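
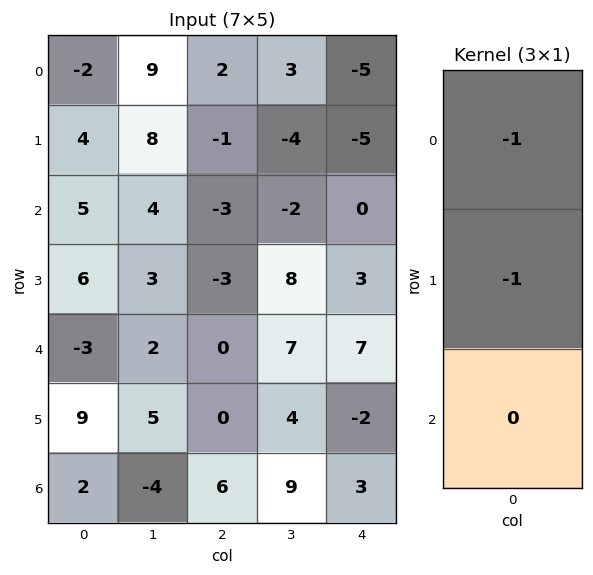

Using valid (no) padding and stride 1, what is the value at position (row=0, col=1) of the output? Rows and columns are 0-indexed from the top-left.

The receptive field on the input at this output position is [9 / 8 / 4]. Elementwise product with the kernel and sum: 9·-1 + 8·-1.

-17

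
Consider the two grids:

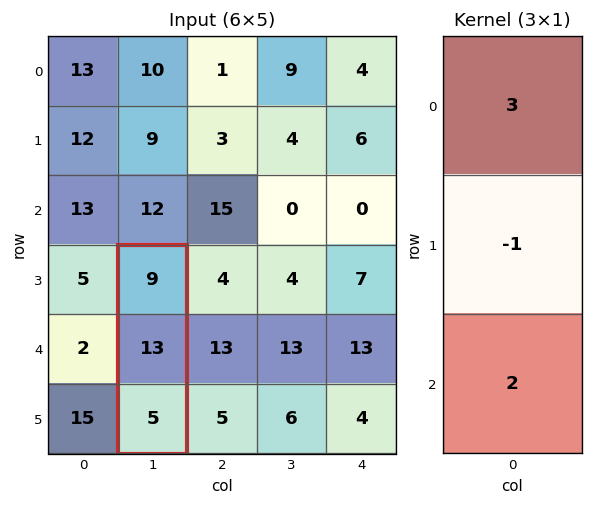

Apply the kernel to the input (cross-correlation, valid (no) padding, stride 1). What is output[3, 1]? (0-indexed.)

24

The receptive field on the input at this output position is [9 / 13 / 5]. Elementwise product with the kernel and sum: 9·3 + 13·-1 + 5·2.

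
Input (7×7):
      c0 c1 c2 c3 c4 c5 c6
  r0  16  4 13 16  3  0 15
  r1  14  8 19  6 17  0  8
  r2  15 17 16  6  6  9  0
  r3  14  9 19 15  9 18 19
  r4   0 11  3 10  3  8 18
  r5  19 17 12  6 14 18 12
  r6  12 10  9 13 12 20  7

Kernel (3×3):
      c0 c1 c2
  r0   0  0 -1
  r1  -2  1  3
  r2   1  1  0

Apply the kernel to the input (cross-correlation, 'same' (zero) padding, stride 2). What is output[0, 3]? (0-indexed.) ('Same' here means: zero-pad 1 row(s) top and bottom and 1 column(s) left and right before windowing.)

23

The receptive field on the zero-padded input at this output position is [0 0 0 / 0 15 0 / 0 8 0]. Elementwise product with the kernel and sum: 0·-1 + 0·-2 + 15·1 + 0·3 + 0·1 + 8·1.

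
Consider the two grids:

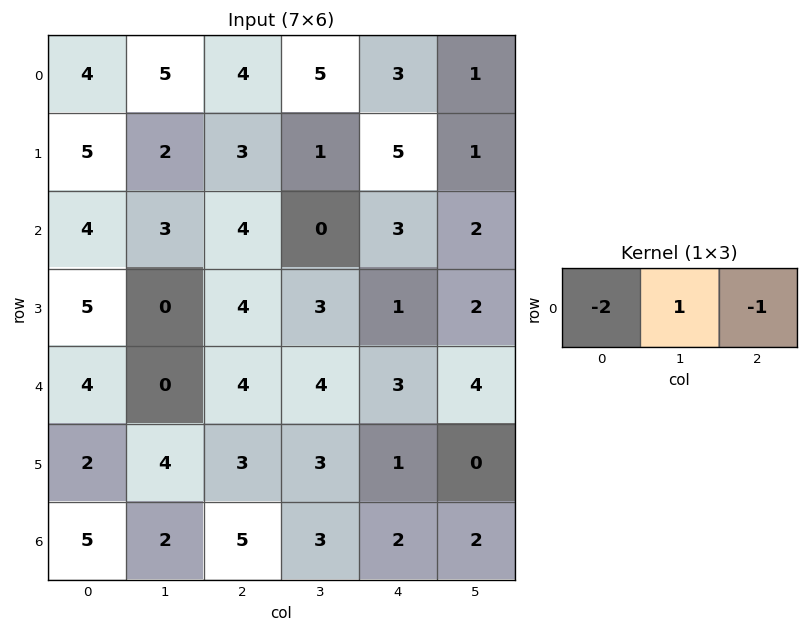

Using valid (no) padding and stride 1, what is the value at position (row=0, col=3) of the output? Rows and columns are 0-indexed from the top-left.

The receptive field on the input at this output position is [5 3 1]. Elementwise product with the kernel and sum: 5·-2 + 3·1 + 1·-1.

-8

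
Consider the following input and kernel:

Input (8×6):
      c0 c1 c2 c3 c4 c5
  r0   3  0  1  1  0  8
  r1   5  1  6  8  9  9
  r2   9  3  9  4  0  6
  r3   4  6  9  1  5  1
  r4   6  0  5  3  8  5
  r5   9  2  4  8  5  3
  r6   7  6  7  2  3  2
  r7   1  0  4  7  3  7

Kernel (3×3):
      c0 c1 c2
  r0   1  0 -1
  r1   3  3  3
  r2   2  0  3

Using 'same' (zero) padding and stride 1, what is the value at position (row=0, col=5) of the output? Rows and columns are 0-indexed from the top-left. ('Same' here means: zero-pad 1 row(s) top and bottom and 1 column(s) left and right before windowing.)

42

The receptive field on the zero-padded input at this output position is [0 0 0 / 0 8 0 / 9 9 0]. Elementwise product with the kernel and sum: 0·1 + 0·-1 + 0·3 + 8·3 + 0·3 + 9·2 + 0·3.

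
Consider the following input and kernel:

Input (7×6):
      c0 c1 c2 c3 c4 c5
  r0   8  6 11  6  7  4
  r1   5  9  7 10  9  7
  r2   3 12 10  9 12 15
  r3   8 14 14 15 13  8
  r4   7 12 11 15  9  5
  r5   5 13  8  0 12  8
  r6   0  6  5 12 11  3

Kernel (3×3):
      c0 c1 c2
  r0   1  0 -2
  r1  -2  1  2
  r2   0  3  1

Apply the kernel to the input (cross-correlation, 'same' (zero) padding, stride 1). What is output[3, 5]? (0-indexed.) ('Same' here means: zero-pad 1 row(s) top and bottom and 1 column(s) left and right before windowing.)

The receptive field on the zero-padded input at this output position is [12 15 0 / 13 8 0 / 9 5 0]. Elementwise product with the kernel and sum: 12·1 + 0·-2 + 13·-2 + 8·1 + 0·2 + 5·3 + 0·1.

9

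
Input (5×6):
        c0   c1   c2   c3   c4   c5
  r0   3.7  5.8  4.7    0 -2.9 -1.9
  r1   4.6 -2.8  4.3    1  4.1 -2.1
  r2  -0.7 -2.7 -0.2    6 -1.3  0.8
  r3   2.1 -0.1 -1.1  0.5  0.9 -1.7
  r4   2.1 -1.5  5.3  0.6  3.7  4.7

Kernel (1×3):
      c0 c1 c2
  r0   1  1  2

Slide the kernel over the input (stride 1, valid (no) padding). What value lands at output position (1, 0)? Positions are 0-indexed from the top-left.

10.4

The receptive field on the input at this output position is [4.6 -2.8 4.3]. Elementwise product with the kernel and sum: 4.6·1 + -2.8·1 + 4.3·2.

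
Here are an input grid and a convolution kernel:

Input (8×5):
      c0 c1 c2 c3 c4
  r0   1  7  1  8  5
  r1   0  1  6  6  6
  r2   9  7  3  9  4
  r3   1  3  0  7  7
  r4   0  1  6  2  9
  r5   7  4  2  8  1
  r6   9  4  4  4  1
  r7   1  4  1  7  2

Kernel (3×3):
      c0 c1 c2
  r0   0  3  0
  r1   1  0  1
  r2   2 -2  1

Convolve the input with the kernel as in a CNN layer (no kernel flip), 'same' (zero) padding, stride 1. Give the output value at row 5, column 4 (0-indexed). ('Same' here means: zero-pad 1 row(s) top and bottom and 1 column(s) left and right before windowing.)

41

The receptive field on the zero-padded input at this output position is [2 9 0 / 8 1 0 / 4 1 0]. Elementwise product with the kernel and sum: 9·3 + 8·1 + 0·1 + 4·2 + 1·-2 + 0·1.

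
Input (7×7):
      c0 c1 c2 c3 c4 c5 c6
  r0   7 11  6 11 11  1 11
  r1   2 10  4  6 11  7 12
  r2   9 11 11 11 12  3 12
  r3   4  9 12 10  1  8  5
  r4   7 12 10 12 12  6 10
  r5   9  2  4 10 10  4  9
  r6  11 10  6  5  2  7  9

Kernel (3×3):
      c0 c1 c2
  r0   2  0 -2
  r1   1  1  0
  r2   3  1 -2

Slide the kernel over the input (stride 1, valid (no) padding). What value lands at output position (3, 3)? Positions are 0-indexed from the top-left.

60

The receptive field on the input at this output position is [10 1 8 / 12 12 6 / 10 10 4]. Elementwise product with the kernel and sum: 10·2 + 8·-2 + 12·1 + 12·1 + 10·3 + 10·1 + 4·-2.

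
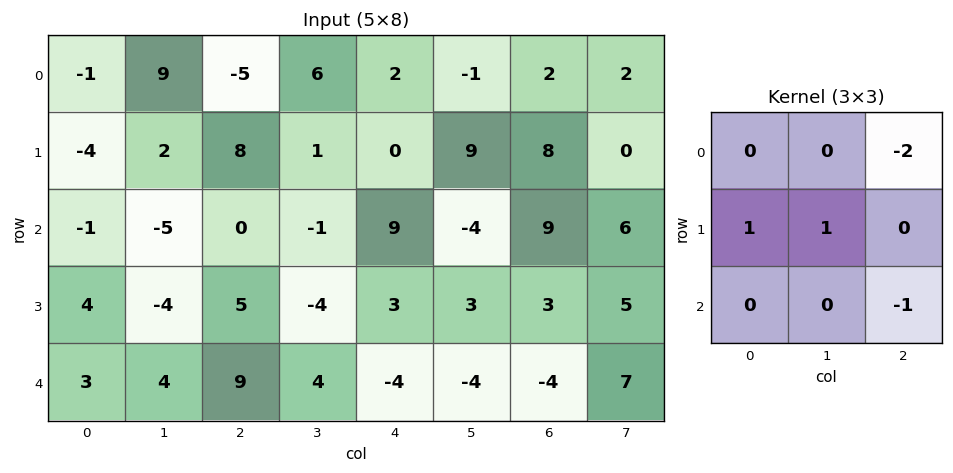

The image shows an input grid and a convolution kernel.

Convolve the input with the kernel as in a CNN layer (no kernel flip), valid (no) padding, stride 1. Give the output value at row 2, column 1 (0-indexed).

-1

The receptive field on the input at this output position is [-5 0 -1 / -4 5 -4 / 4 9 4]. Elementwise product with the kernel and sum: -1·-2 + -4·1 + 5·1 + 4·-1.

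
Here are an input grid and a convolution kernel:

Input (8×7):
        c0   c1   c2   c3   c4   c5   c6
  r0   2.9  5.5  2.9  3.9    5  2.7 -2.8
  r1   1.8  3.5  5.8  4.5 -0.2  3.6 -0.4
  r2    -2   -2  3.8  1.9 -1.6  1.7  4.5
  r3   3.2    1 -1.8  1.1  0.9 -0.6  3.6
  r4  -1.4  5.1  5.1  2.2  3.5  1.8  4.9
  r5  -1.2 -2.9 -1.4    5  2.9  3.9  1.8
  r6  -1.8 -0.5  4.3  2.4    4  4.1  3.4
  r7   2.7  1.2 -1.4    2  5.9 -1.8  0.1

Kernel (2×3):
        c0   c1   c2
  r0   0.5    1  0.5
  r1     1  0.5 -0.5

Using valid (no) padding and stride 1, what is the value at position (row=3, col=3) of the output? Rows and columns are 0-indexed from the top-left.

4.2

The receptive field on the input at this output position is [1.1 0.9 -0.6 / 2.2 3.5 1.8]. Elementwise product with the kernel and sum: 1.1·0.5 + 0.9·1 + -0.6·0.5 + 2.2·1 + 3.5·0.5 + 1.8·-0.5.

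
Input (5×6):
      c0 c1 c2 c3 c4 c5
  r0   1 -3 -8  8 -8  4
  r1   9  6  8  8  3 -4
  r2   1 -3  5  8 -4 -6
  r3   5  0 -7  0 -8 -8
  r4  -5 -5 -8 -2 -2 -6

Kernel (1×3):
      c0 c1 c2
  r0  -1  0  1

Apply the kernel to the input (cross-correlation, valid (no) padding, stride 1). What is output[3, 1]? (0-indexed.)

The receptive field on the input at this output position is [0 -7 0]. Elementwise product with the kernel and sum: 0·-1 + 0·1.

0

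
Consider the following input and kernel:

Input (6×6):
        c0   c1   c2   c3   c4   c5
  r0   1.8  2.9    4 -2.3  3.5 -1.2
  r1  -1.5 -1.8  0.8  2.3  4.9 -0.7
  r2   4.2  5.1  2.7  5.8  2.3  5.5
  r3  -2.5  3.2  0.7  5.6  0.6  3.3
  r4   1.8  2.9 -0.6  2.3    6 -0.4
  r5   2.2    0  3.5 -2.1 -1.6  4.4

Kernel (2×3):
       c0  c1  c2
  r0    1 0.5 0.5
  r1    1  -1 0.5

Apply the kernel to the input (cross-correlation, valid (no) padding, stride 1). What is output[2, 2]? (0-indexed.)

The receptive field on the input at this output position is [2.7 5.8 2.3 / 0.7 5.6 0.6]. Elementwise product with the kernel and sum: 2.7·1 + 5.8·0.5 + 2.3·0.5 + 0.7·1 + 5.6·-1 + 0.6·0.5.

2.15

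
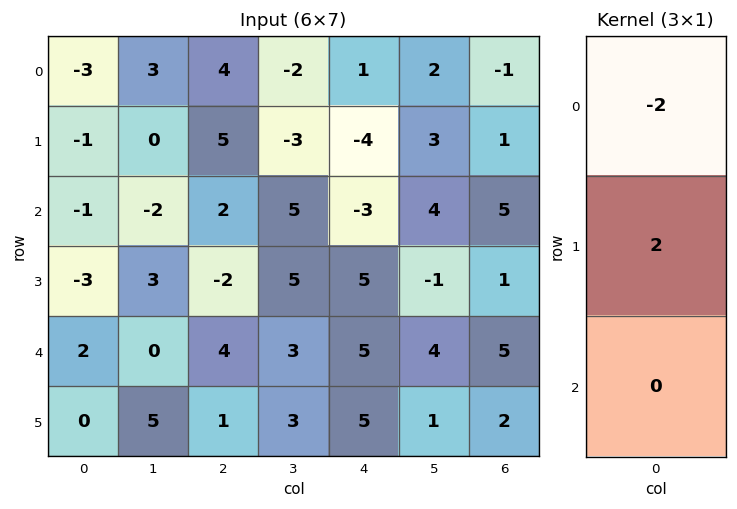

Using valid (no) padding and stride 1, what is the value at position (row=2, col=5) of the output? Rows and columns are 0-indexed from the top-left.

The receptive field on the input at this output position is [4 / -1 / 4]. Elementwise product with the kernel and sum: 4·-2 + -1·2.

-10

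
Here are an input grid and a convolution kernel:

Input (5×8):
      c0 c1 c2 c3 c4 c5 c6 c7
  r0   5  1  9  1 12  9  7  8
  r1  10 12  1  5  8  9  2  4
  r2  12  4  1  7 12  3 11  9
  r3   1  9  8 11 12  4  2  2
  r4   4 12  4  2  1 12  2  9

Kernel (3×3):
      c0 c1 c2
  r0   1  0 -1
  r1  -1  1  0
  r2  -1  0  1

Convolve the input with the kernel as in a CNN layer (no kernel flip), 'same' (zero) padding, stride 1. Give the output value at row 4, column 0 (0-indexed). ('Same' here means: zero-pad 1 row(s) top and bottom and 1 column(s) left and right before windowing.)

-5

The receptive field on the zero-padded input at this output position is [0 1 9 / 0 4 12 / 0 0 0]. Elementwise product with the kernel and sum: 0·1 + 9·-1 + 0·-1 + 4·1 + 0·-1 + 0·1.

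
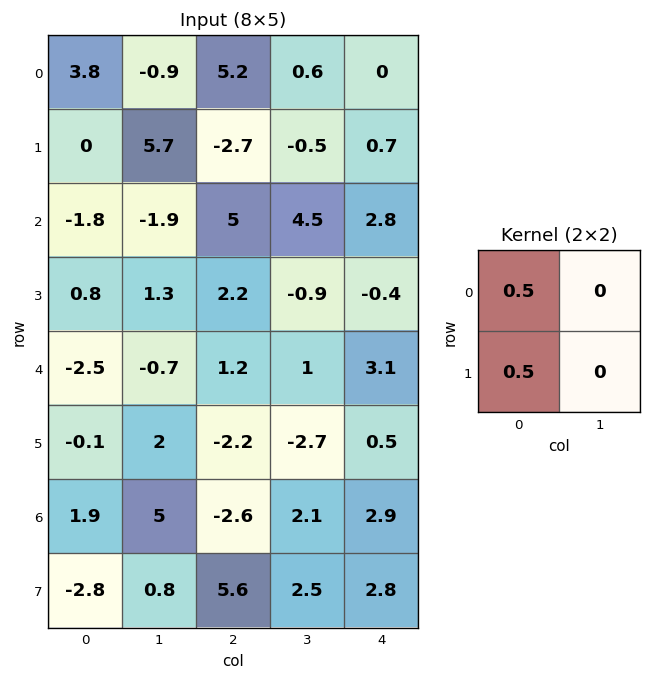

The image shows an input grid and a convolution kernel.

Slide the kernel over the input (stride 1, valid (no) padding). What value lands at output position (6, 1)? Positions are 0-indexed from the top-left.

The receptive field on the input at this output position is [5 -2.6 / 0.8 5.6]. Elementwise product with the kernel and sum: 5·0.5 + 0.8·0.5.

2.9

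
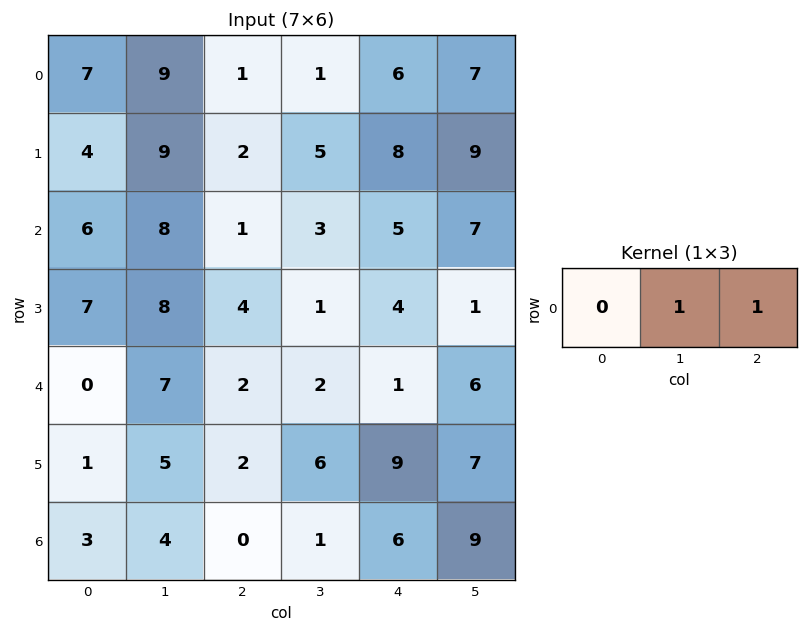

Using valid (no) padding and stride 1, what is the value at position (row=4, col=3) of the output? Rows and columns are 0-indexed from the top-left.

The receptive field on the input at this output position is [2 1 6]. Elementwise product with the kernel and sum: 1·1 + 6·1.

7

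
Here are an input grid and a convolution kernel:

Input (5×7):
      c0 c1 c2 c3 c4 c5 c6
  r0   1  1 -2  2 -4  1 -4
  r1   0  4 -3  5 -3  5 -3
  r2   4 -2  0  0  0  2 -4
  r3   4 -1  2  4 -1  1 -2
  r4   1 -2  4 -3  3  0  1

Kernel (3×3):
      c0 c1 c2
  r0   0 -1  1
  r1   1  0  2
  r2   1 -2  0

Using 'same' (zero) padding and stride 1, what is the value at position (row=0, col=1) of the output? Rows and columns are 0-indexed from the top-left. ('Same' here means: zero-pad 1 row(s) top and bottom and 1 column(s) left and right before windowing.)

The receptive field on the zero-padded input at this output position is [0 0 0 / 1 1 -2 / 0 4 -3]. Elementwise product with the kernel and sum: 0·-1 + 0·1 + 1·1 + -2·2 + 0·1 + 4·-2.

-11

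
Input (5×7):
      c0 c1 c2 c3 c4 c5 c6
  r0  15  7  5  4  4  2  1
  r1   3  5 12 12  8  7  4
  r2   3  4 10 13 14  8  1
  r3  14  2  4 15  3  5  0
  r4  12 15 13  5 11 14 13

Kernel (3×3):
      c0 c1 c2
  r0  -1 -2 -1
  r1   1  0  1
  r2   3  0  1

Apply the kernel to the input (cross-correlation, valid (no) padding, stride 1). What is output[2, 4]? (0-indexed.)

The receptive field on the input at this output position is [14 8 1 / 3 5 0 / 11 14 13]. Elementwise product with the kernel and sum: 14·-1 + 8·-2 + 1·-1 + 3·1 + 0·1 + 11·3 + 13·1.

18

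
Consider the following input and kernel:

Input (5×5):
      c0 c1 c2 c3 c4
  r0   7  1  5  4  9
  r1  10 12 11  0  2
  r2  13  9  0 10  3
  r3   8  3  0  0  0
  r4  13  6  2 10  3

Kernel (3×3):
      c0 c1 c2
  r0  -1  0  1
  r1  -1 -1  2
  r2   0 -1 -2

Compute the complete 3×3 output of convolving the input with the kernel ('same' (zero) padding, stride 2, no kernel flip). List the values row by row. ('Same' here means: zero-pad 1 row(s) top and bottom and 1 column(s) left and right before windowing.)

Output[0,0]: The receptive field on the zero-padded input at this output position is [0 0 0 / 0 7 1 / 0 10 12]. Elementwise product with the kernel and sum: 0·-1 + 0·1 + 0·-1 + 7·-1 + 1·2 + 10·-1 + 12·-2.

-39 -9 -15
3 -1 -13
2 9 -13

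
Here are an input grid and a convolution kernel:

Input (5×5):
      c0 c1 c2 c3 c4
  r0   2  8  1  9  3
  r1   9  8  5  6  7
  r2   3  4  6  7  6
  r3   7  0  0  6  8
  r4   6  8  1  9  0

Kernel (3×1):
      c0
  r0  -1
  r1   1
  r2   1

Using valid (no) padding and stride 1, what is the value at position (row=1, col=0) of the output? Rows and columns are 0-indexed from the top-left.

1

The receptive field on the input at this output position is [9 / 3 / 7]. Elementwise product with the kernel and sum: 9·-1 + 3·1 + 7·1.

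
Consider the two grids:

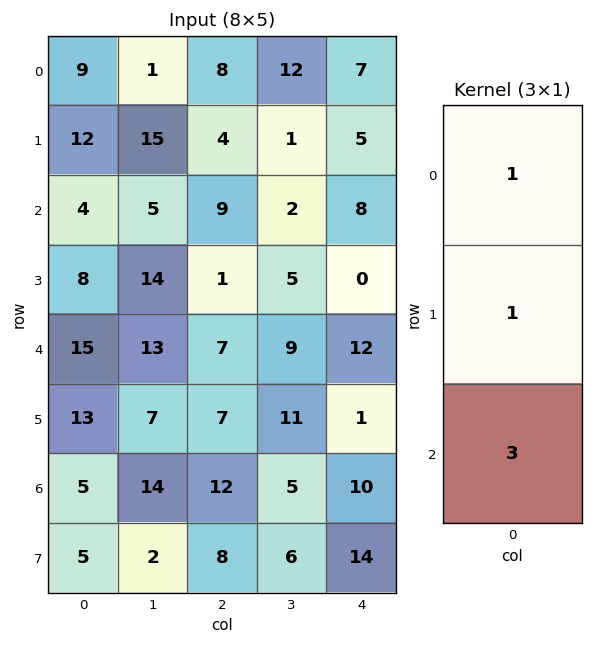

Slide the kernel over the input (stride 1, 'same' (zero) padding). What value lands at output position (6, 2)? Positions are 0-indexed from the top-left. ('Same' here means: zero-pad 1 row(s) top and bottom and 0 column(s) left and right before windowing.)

43

The receptive field on the zero-padded input at this output position is [7 / 12 / 8]. Elementwise product with the kernel and sum: 7·1 + 12·1 + 8·3.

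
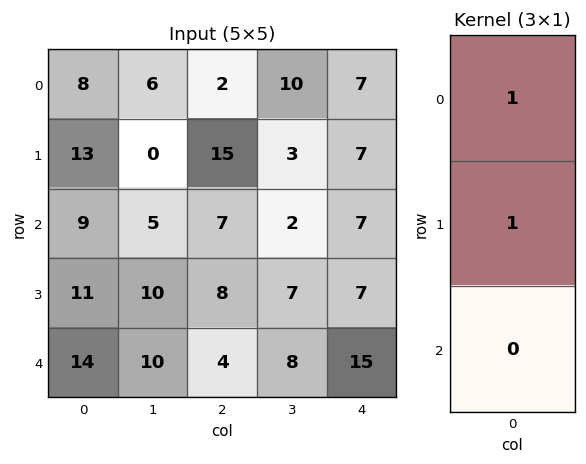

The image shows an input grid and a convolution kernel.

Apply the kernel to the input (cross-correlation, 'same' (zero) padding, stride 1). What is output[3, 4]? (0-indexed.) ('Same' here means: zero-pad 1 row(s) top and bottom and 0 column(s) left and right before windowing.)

The receptive field on the zero-padded input at this output position is [7 / 7 / 15]. Elementwise product with the kernel and sum: 7·1 + 7·1.

14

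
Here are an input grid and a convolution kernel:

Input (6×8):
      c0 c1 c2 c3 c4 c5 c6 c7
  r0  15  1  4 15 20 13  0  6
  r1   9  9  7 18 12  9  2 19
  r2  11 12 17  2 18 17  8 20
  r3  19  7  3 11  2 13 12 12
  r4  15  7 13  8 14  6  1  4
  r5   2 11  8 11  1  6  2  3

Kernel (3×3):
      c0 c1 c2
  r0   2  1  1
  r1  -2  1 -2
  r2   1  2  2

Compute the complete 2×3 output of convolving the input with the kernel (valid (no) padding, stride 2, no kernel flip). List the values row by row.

Output[0,0]: The receptive field on the input at this output position is [15 1 4 / 9 9 7 / 11 12 17]. Elementwise product with the kernel and sum: 15·2 + 1·1 + 4·1 + 9·-2 + 9·1 + 7·-2 + 11·1 + 12·2 + 17·2.

81 80 102
69 112 74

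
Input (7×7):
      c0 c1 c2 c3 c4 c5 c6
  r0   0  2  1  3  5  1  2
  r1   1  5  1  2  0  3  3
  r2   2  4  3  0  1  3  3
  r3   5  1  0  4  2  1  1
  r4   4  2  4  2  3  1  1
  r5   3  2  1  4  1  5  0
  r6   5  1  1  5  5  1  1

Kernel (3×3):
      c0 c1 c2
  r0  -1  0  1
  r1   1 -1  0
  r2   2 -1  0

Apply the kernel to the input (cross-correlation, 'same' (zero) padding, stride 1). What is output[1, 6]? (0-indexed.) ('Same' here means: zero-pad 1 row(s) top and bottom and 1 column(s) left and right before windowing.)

The receptive field on the zero-padded input at this output position is [1 2 0 / 3 3 0 / 3 3 0]. Elementwise product with the kernel and sum: 1·-1 + 0·1 + 3·1 + 3·-1 + 3·2 + 3·-1.

2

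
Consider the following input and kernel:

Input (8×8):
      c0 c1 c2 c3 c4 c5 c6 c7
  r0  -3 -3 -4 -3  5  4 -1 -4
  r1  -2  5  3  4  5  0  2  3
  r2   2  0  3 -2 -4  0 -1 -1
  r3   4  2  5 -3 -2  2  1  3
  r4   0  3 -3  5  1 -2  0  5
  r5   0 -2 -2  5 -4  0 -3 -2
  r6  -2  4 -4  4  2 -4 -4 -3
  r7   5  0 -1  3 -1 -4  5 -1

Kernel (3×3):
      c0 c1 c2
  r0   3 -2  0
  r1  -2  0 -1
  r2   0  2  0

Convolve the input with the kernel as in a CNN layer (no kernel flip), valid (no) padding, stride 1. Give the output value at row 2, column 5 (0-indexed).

The receptive field on the input at this output position is [0 -1 -1 / 2 1 3 / -2 0 5]. Elementwise product with the kernel and sum: 0·3 + -1·-2 + 2·-2 + 3·-1 + 0·2.

-5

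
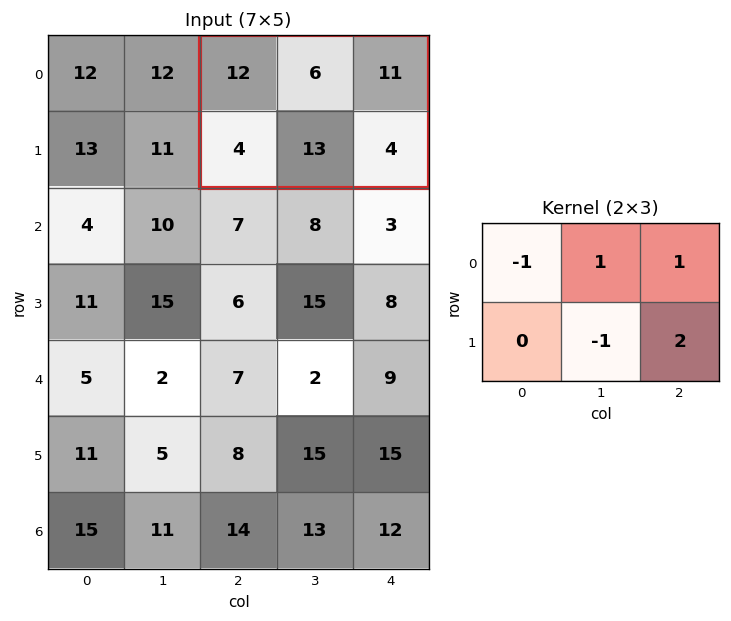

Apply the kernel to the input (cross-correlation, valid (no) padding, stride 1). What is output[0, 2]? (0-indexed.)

The receptive field on the input at this output position is [12 6 11 / 4 13 4]. Elementwise product with the kernel and sum: 12·-1 + 6·1 + 11·1 + 13·-1 + 4·2.

0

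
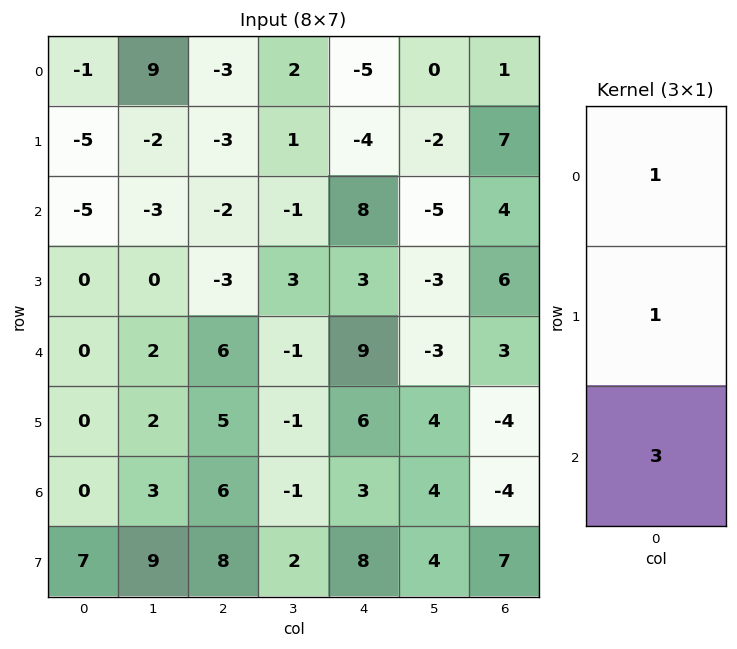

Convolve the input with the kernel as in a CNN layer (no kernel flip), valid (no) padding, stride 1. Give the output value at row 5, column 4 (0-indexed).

The receptive field on the input at this output position is [6 / 3 / 8]. Elementwise product with the kernel and sum: 6·1 + 3·1 + 8·3.

33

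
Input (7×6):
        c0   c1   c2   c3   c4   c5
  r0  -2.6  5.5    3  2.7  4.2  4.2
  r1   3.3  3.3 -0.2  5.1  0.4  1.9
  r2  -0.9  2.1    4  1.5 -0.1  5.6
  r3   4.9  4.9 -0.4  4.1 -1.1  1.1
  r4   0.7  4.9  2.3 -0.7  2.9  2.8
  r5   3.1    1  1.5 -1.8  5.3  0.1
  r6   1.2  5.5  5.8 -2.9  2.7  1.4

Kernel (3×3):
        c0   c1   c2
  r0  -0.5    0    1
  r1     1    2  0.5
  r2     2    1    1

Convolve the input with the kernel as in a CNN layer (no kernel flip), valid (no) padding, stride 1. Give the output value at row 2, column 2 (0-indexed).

The receptive field on the input at this output position is [4 1.5 -0.1 / -0.4 4.1 -1.1 / 2.3 -0.7 2.9]. Elementwise product with the kernel and sum: 4·-0.5 + -0.1·1 + -0.4·1 + 4.1·2 + -1.1·0.5 + 2.3·2 + -0.7·1 + 2.9·1.

11.95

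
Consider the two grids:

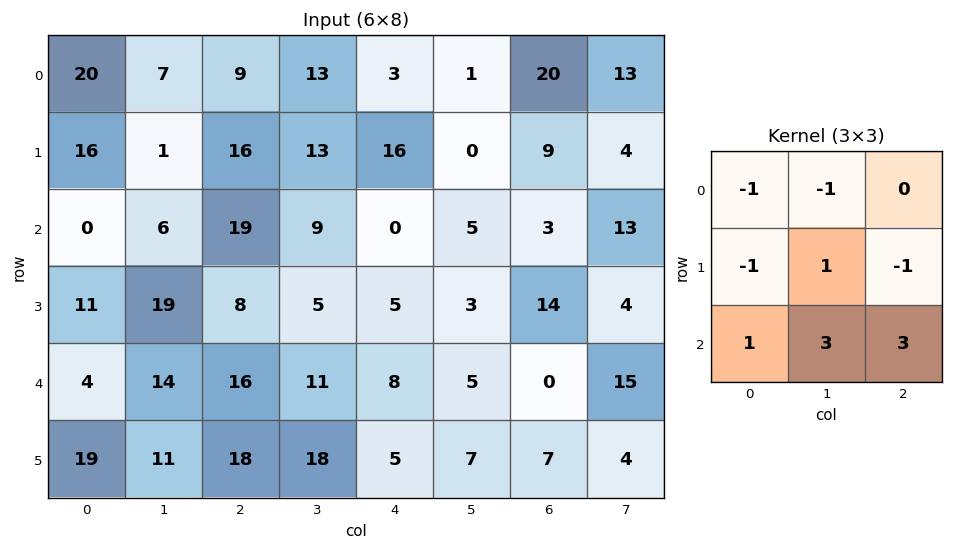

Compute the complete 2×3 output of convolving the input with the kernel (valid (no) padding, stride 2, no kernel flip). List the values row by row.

17 5 -5
88 37 2

Output[0,0]: The receptive field on the input at this output position is [20 7 9 / 16 1 16 / 0 6 19]. Elementwise product with the kernel and sum: 20·-1 + 7·-1 + 16·-1 + 1·1 + 16·-1 + 0·1 + 6·3 + 19·3.
Output[0,1]: The receptive field on the input at this output position is [9 13 3 / 16 13 16 / 19 9 0]. Elementwise product with the kernel and sum: 9·-1 + 13·-1 + 16·-1 + 13·1 + 16·-1 + 19·1 + 9·3 + 0·3.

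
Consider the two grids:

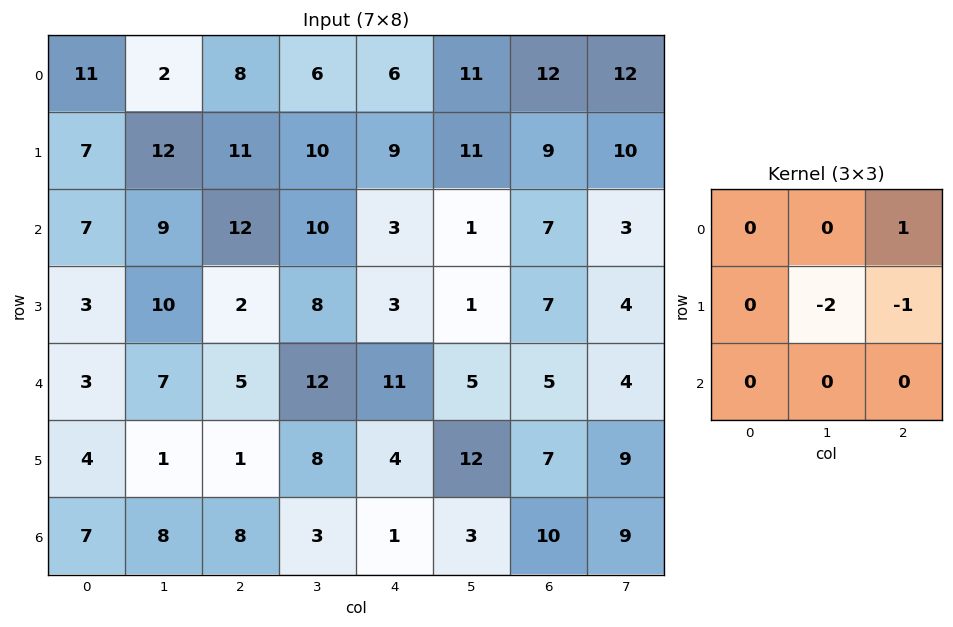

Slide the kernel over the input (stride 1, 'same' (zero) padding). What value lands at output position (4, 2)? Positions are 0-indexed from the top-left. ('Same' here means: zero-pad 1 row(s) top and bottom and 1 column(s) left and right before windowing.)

The receptive field on the zero-padded input at this output position is [10 2 8 / 7 5 12 / 1 1 8]. Elementwise product with the kernel and sum: 8·1 + 5·-2 + 12·-1.

-14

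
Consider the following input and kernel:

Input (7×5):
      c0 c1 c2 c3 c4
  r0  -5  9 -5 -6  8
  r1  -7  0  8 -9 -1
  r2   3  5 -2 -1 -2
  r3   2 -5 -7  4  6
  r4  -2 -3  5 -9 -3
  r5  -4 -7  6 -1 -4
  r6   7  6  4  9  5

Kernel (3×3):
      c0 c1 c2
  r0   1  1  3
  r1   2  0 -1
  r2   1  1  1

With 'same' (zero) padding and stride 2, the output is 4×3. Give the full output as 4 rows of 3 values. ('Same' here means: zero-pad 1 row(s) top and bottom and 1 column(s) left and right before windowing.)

-16 23 -22
-15 -16 -2
-21 1 -13
-31 -1 13

Output[0,0]: The receptive field on the zero-padded input at this output position is [0 0 0 / 0 -5 9 / 0 -7 0]. Elementwise product with the kernel and sum: 0·1 + 0·1 + 0·3 + 0·2 + 9·-1 + 0·1 + -7·1 + 0·1.
Output[0,1]: The receptive field on the zero-padded input at this output position is [0 0 0 / 9 -5 -6 / 0 8 -9]. Elementwise product with the kernel and sum: 0·1 + 0·1 + 0·3 + 9·2 + -6·-1 + 0·1 + 8·1 + -9·1.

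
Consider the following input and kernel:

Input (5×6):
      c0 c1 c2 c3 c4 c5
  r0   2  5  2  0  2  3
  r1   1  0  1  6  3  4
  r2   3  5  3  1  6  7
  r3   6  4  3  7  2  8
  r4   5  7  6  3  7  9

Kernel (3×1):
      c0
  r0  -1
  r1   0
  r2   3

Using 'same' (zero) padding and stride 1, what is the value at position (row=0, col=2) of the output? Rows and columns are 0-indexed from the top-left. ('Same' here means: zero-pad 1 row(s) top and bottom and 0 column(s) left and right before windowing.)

3

The receptive field on the zero-padded input at this output position is [0 / 2 / 1]. Elementwise product with the kernel and sum: 0·-1 + 1·3.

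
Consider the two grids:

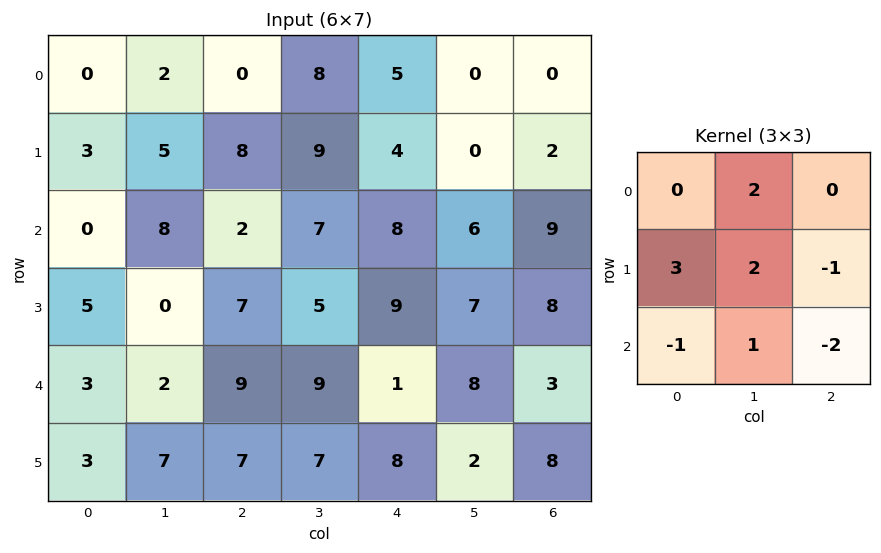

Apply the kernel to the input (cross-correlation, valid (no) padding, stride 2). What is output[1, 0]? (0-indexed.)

5

The receptive field on the input at this output position is [0 8 2 / 5 0 7 / 3 2 9]. Elementwise product with the kernel and sum: 8·2 + 5·3 + 0·2 + 7·-1 + 3·-1 + 2·1 + 9·-2.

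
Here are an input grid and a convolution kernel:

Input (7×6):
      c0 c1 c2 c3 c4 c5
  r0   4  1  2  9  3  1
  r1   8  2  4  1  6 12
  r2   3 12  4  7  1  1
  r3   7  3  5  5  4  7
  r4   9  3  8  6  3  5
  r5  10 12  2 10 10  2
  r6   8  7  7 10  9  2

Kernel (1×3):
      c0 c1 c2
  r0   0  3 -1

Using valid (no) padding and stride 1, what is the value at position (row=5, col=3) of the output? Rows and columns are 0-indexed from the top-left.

28

The receptive field on the input at this output position is [10 10 2]. Elementwise product with the kernel and sum: 10·3 + 2·-1.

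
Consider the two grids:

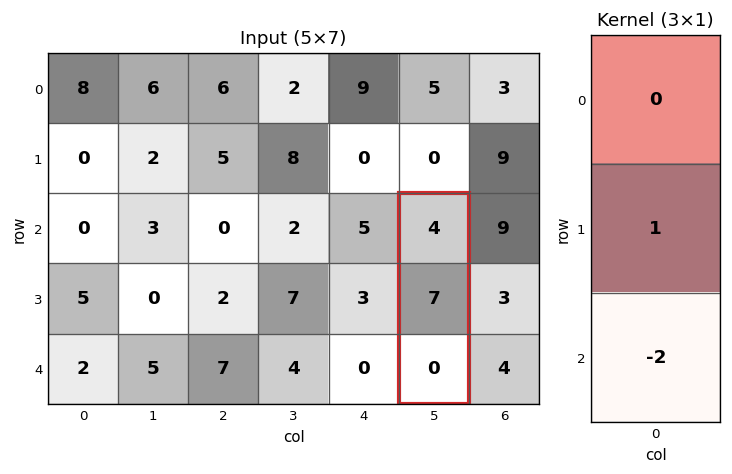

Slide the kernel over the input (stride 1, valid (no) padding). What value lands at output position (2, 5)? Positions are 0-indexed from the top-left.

7

The receptive field on the input at this output position is [4 / 7 / 0]. Elementwise product with the kernel and sum: 7·1 + 0·-2.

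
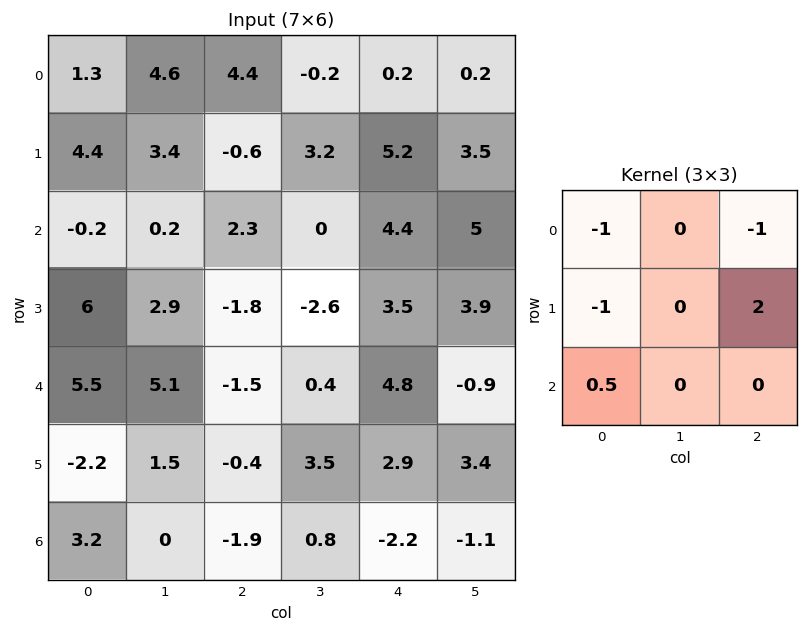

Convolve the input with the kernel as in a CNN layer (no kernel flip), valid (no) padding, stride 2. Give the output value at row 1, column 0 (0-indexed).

-8.95

The receptive field on the input at this output position is [-0.2 0.2 2.3 / 6 2.9 -1.8 / 5.5 5.1 -1.5]. Elementwise product with the kernel and sum: -0.2·-1 + 2.3·-1 + 6·-1 + -1.8·2 + 5.5·0.5.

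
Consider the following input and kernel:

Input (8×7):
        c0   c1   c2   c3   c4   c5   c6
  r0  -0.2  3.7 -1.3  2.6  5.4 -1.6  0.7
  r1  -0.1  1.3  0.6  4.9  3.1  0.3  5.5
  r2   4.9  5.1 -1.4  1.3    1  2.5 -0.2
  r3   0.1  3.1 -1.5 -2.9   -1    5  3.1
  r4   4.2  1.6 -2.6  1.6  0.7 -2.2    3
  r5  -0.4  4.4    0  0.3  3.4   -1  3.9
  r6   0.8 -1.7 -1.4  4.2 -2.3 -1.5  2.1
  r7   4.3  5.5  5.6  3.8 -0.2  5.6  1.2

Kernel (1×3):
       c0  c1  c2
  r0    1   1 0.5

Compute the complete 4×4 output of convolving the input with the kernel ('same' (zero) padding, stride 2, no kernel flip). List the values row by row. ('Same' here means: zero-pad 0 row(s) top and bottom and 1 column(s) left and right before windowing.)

1.65 3.7 7.2 -0.9
7.45 4.35 3.55 2.3
5 -0.2 1.2 0.8
-0.05 -1 1.15 0.6

Output[0,0]: The receptive field on the zero-padded input at this output position is [0 -0.2 3.7]. Elementwise product with the kernel and sum: 0·1 + -0.2·1 + 3.7·0.5.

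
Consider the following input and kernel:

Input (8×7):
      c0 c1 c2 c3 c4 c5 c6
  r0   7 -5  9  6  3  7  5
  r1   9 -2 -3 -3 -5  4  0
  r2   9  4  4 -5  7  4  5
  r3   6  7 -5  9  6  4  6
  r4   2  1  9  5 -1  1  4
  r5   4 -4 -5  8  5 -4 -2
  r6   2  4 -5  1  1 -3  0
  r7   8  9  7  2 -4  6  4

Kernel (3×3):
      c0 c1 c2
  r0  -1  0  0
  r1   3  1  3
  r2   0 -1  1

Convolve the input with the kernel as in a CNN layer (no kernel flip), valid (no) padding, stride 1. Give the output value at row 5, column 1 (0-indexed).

9

The receptive field on the input at this output position is [-4 -5 8 / 4 -5 1 / 9 7 2]. Elementwise product with the kernel and sum: -4·-1 + 4·3 + -5·1 + 1·3 + 7·-1 + 2·1.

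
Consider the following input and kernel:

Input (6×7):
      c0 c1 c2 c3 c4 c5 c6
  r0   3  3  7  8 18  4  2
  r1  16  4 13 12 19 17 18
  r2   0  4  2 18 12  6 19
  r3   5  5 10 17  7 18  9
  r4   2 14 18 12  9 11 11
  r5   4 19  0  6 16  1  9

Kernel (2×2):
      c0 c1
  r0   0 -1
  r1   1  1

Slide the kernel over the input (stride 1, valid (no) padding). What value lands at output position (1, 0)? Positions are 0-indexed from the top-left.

The receptive field on the input at this output position is [16 4 / 0 4]. Elementwise product with the kernel and sum: 4·-1 + 0·1 + 4·1.

0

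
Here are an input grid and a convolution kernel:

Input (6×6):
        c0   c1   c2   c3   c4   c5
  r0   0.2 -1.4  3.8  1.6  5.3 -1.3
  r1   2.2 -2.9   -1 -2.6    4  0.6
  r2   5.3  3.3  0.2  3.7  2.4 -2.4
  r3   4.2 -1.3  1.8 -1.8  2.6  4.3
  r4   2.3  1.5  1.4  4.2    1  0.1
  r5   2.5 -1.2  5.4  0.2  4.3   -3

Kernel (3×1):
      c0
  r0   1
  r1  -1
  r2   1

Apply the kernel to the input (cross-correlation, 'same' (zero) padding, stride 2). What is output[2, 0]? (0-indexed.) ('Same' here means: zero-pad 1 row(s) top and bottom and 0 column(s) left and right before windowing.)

The receptive field on the zero-padded input at this output position is [4.2 / 2.3 / 2.5]. Elementwise product with the kernel and sum: 4.2·1 + 2.3·-1 + 2.5·1.

4.4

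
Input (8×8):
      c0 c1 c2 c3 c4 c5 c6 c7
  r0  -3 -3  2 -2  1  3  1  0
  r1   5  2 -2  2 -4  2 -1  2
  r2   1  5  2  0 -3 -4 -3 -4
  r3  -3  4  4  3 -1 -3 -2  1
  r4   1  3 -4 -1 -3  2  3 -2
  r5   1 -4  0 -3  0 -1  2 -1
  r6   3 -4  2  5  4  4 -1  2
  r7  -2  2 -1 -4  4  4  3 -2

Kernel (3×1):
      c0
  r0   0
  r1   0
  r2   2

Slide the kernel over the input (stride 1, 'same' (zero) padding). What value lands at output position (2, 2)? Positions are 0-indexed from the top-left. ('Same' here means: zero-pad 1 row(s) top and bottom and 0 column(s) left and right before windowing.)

8

The receptive field on the zero-padded input at this output position is [-2 / 2 / 4]. Elementwise product with the kernel and sum: 4·2.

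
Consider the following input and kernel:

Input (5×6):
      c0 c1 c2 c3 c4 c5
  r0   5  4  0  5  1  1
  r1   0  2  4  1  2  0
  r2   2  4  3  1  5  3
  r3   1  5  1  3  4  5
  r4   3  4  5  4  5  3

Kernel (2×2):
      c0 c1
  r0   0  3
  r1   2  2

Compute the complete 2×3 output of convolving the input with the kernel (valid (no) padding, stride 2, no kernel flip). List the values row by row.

Output[0,0]: The receptive field on the input at this output position is [5 4 / 0 2]. Elementwise product with the kernel and sum: 4·3 + 0·2 + 2·2.
Output[0,1]: The receptive field on the input at this output position is [0 5 / 4 1]. Elementwise product with the kernel and sum: 5·3 + 4·2 + 1·2.

16 25 7
24 11 27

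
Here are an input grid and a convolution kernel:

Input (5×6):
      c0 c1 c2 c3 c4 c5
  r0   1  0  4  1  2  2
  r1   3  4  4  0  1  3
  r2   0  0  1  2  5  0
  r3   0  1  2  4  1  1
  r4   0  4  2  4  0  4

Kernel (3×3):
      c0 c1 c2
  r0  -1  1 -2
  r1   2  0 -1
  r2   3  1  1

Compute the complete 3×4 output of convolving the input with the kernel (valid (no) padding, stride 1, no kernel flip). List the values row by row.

-6 13 10 5
-5 7 2 13
2 13 4 26

Output[0,0]: The receptive field on the input at this output position is [1 0 4 / 3 4 4 / 0 0 1]. Elementwise product with the kernel and sum: 1·-1 + 0·1 + 4·-2 + 3·2 + 4·-1 + 0·3 + 0·1 + 1·1.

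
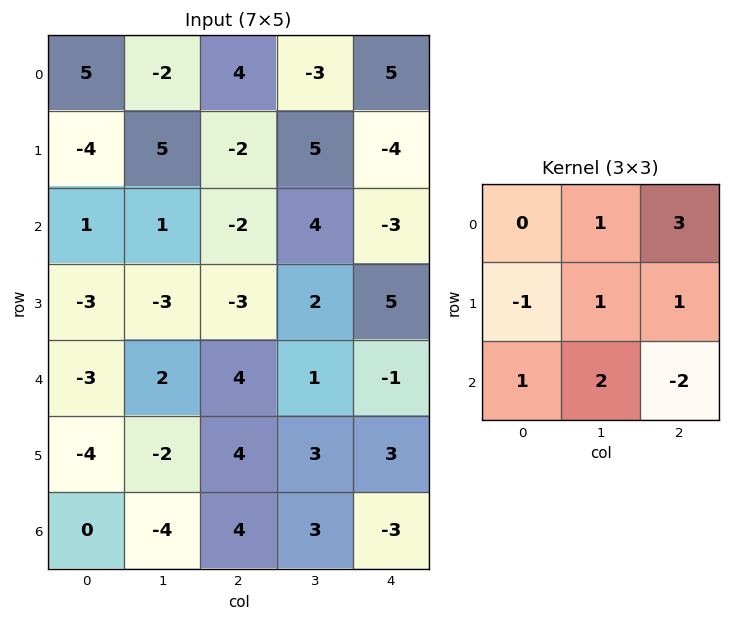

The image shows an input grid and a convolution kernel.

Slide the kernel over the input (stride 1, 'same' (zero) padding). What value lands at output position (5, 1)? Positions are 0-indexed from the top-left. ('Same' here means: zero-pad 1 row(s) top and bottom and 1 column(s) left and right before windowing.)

4

The receptive field on the zero-padded input at this output position is [-3 2 4 / -4 -2 4 / 0 -4 4]. Elementwise product with the kernel and sum: 2·1 + 4·3 + -4·-1 + -2·1 + 4·1 + 0·1 + -4·2 + 4·-2.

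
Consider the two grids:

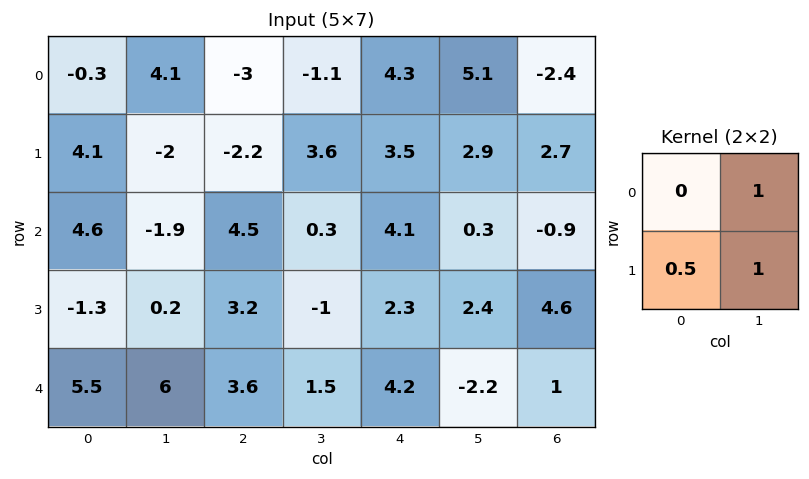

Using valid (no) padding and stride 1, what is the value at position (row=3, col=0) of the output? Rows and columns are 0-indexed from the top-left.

8.95

The receptive field on the input at this output position is [-1.3 0.2 / 5.5 6]. Elementwise product with the kernel and sum: 0.2·1 + 5.5·0.5 + 6·1.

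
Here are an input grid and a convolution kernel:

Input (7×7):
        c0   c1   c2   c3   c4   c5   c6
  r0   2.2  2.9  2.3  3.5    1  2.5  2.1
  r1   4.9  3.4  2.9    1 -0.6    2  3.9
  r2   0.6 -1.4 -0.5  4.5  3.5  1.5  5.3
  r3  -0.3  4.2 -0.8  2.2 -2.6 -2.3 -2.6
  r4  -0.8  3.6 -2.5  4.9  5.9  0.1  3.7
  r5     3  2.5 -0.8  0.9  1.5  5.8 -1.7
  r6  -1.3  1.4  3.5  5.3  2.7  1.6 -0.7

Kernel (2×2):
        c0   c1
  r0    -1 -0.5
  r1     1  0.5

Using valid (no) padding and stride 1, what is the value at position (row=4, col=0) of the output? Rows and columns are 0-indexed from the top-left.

The receptive field on the input at this output position is [-0.8 3.6 / 3 2.5]. Elementwise product with the kernel and sum: -0.8·-1 + 3.6·-0.5 + 3·1 + 2.5·0.5.

3.25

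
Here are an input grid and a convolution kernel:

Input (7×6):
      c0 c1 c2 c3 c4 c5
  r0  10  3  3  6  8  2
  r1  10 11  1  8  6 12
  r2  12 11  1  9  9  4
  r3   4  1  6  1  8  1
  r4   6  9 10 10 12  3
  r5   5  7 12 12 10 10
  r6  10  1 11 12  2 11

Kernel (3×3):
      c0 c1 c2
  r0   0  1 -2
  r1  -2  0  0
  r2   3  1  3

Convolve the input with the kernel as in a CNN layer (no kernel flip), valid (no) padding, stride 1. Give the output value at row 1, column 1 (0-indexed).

-25

The receptive field on the input at this output position is [11 1 8 / 11 1 9 / 1 6 1]. Elementwise product with the kernel and sum: 1·1 + 8·-2 + 11·-2 + 1·3 + 6·1 + 1·3.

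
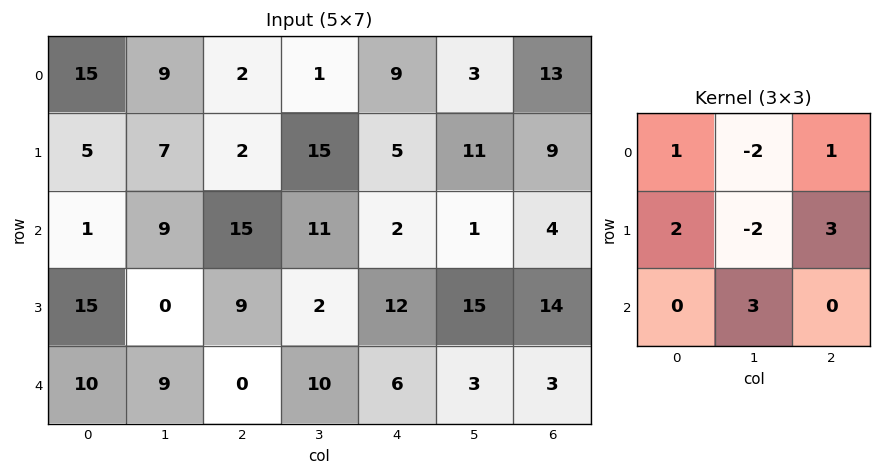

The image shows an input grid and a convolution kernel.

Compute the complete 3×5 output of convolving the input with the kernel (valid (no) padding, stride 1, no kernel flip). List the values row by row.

28 106 31 45 34
22 66 -3 73 51
82 -22 75 51 49

Output[0,0]: The receptive field on the input at this output position is [15 9 2 / 5 7 2 / 1 9 15]. Elementwise product with the kernel and sum: 15·1 + 9·-2 + 2·1 + 5·2 + 7·-2 + 2·3 + 9·3.
Output[0,1]: The receptive field on the input at this output position is [9 2 1 / 7 2 15 / 9 15 11]. Elementwise product with the kernel and sum: 9·1 + 2·-2 + 1·1 + 7·2 + 2·-2 + 15·3 + 15·3.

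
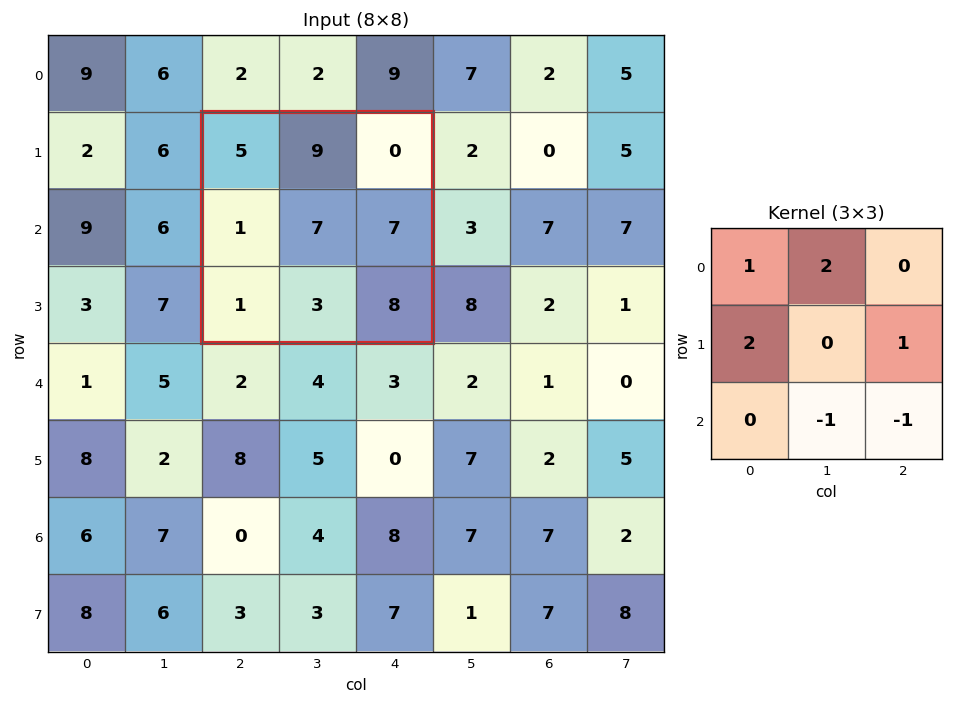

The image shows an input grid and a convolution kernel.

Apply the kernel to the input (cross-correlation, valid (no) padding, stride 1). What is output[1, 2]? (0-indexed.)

21

The receptive field on the input at this output position is [5 9 0 / 1 7 7 / 1 3 8]. Elementwise product with the kernel and sum: 5·1 + 9·2 + 1·2 + 7·1 + 3·-1 + 8·-1.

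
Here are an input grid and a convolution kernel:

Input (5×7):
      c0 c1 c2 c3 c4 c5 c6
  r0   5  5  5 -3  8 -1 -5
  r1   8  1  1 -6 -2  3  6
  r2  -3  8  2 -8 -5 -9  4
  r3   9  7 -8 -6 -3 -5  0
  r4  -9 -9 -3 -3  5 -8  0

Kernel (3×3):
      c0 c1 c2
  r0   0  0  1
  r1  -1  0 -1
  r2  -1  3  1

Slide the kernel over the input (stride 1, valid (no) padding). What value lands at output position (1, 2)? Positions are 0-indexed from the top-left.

-12

The receptive field on the input at this output position is [1 -6 -2 / 2 -8 -5 / -8 -6 -3]. Elementwise product with the kernel and sum: -2·1 + 2·-1 + -5·-1 + -8·-1 + -6·3 + -3·1.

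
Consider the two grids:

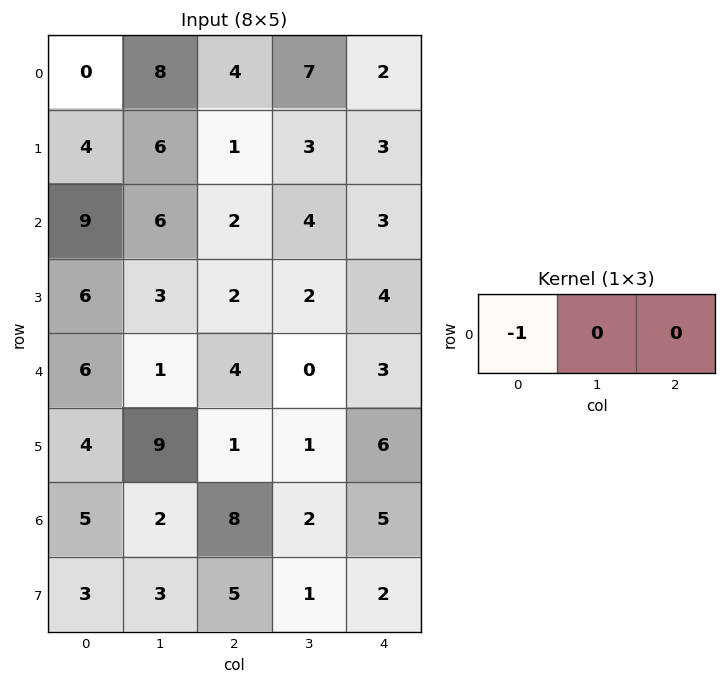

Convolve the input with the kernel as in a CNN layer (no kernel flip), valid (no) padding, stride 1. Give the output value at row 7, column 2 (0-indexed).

-5

The receptive field on the input at this output position is [5 1 2]. Elementwise product with the kernel and sum: 5·-1.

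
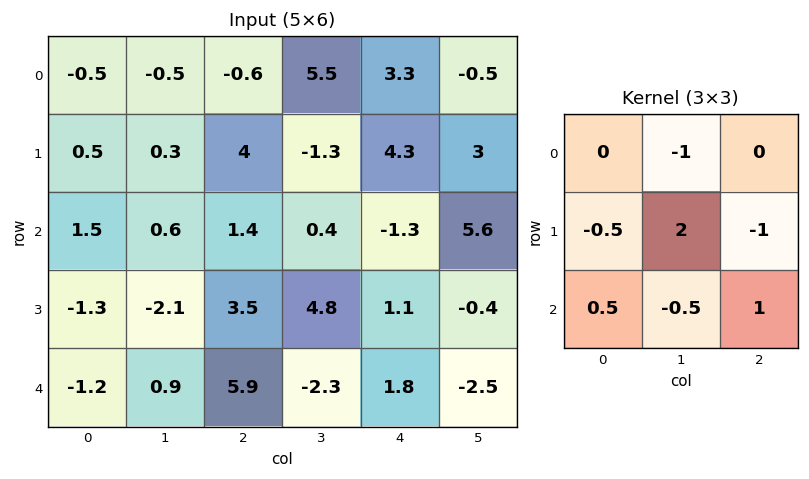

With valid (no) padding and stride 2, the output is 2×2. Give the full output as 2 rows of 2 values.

-1.3 -15.2
-2.8 12.25

Output[0,0]: The receptive field on the input at this output position is [-0.5 -0.5 -0.6 / 0.5 0.3 4 / 1.5 0.6 1.4]. Elementwise product with the kernel and sum: -0.5·-1 + 0.5·-0.5 + 0.3·2 + 4·-1 + 1.5·0.5 + 0.6·-0.5 + 1.4·1.
Output[0,1]: The receptive field on the input at this output position is [-0.6 5.5 3.3 / 4 -1.3 4.3 / 1.4 0.4 -1.3]. Elementwise product with the kernel and sum: 5.5·-1 + 4·-0.5 + -1.3·2 + 4.3·-1 + 1.4·0.5 + 0.4·-0.5 + -1.3·1.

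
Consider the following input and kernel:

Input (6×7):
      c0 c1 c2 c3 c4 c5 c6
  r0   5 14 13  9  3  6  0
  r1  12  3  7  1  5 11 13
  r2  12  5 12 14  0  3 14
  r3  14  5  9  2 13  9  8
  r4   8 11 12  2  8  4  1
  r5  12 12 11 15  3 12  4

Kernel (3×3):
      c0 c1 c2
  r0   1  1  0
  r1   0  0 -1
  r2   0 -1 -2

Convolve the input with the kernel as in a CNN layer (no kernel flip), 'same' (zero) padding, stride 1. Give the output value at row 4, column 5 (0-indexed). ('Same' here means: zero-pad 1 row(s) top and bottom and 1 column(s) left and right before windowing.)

1

The receptive field on the zero-padded input at this output position is [13 9 8 / 8 4 1 / 3 12 4]. Elementwise product with the kernel and sum: 13·1 + 9·1 + 1·-1 + 12·-1 + 4·-2.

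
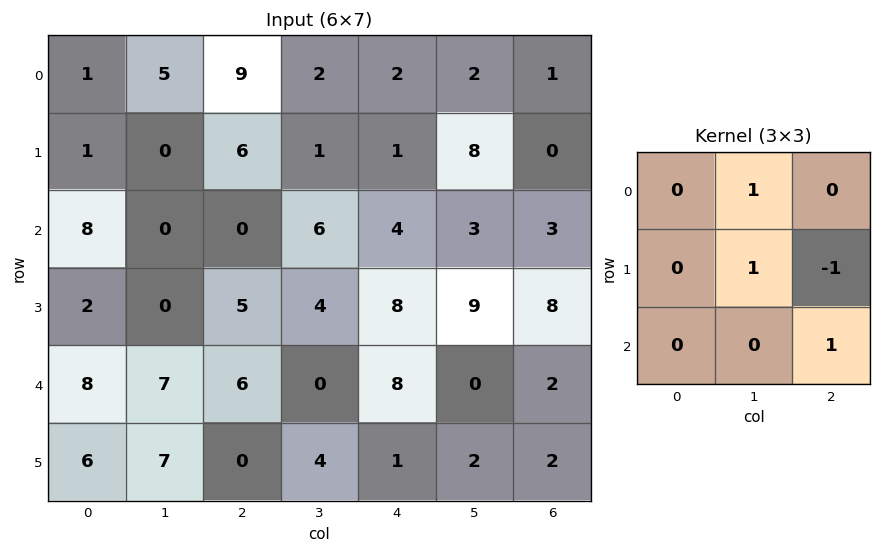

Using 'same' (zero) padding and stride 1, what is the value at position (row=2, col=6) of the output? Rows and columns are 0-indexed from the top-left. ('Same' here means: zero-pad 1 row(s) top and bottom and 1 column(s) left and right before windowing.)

3

The receptive field on the zero-padded input at this output position is [8 0 0 / 3 3 0 / 9 8 0]. Elementwise product with the kernel and sum: 0·1 + 3·1 + 0·-1 + 0·1.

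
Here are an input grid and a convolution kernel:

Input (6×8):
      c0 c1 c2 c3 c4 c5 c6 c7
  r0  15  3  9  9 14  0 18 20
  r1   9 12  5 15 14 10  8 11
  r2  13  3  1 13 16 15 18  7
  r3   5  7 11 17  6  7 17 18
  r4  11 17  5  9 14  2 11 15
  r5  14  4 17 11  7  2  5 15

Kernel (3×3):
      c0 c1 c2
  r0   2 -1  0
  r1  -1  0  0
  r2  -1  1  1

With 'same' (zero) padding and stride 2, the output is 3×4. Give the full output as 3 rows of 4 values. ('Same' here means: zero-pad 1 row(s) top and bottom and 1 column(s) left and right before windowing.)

21 5 0 9
3 37 -1 25
13 10 17 13

Output[0,0]: The receptive field on the zero-padded input at this output position is [0 0 0 / 0 15 3 / 0 9 12]. Elementwise product with the kernel and sum: 0·2 + 0·-1 + 0·-1 + 0·-1 + 9·1 + 12·1.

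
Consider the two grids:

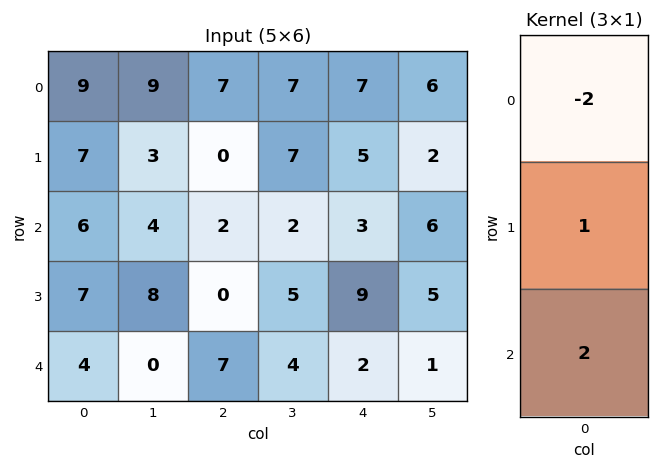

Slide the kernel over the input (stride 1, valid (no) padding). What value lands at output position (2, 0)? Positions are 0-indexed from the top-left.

The receptive field on the input at this output position is [6 / 7 / 4]. Elementwise product with the kernel and sum: 6·-2 + 7·1 + 4·2.

3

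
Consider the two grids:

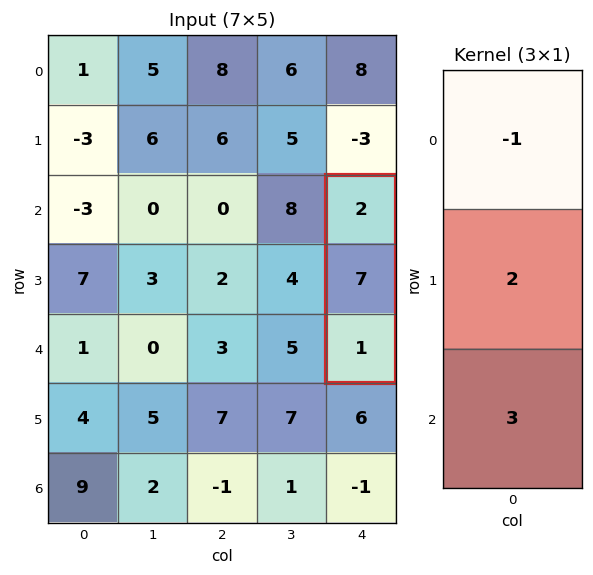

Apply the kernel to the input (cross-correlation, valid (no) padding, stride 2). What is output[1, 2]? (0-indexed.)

The receptive field on the input at this output position is [2 / 7 / 1]. Elementwise product with the kernel and sum: 2·-1 + 7·2 + 1·3.

15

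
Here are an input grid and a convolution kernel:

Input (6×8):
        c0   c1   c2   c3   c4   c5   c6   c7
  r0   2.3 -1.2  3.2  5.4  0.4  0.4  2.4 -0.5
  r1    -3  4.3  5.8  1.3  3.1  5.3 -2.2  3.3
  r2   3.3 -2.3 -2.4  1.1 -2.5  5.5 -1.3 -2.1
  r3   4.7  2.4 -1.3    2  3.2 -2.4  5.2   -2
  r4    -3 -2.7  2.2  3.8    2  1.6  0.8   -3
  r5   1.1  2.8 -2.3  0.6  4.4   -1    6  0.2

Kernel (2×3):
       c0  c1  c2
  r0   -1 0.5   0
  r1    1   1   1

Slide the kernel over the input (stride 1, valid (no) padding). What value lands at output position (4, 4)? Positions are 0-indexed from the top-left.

8.2

The receptive field on the input at this output position is [2 1.6 0.8 / 4.4 -1 6]. Elementwise product with the kernel and sum: 2·-1 + 1.6·0.5 + 4.4·1 + -1·1 + 6·1.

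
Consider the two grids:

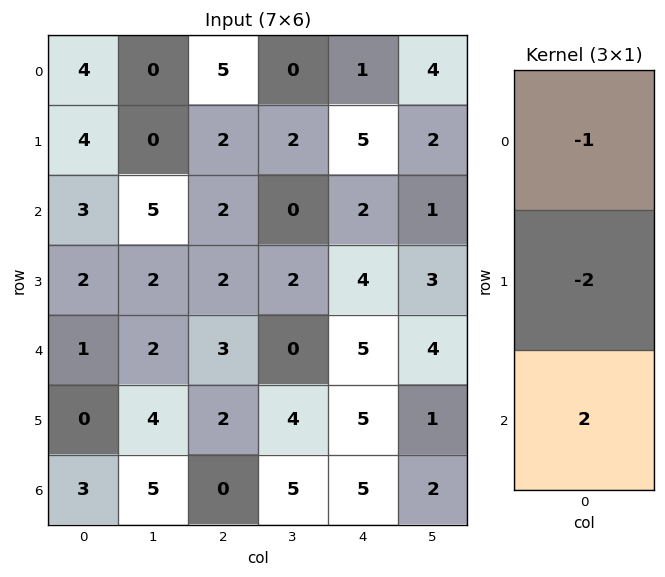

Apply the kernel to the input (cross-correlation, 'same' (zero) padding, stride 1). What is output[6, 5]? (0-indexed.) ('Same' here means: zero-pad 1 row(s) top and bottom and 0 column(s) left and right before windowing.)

The receptive field on the zero-padded input at this output position is [1 / 2 / 0]. Elementwise product with the kernel and sum: 1·-1 + 2·-2 + 0·2.

-5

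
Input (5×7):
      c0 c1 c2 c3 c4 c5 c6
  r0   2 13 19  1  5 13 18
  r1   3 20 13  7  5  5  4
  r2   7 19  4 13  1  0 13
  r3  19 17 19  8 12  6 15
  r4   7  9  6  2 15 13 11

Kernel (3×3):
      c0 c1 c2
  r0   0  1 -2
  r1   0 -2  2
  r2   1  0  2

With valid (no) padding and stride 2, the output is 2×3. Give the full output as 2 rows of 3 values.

-24 -7 2
34 55 29

Output[0,0]: The receptive field on the input at this output position is [2 13 19 / 3 20 13 / 7 19 4]. Elementwise product with the kernel and sum: 13·1 + 19·-2 + 20·-2 + 13·2 + 7·1 + 4·2.
Output[0,1]: The receptive field on the input at this output position is [19 1 5 / 13 7 5 / 4 13 1]. Elementwise product with the kernel and sum: 1·1 + 5·-2 + 7·-2 + 5·2 + 4·1 + 1·2.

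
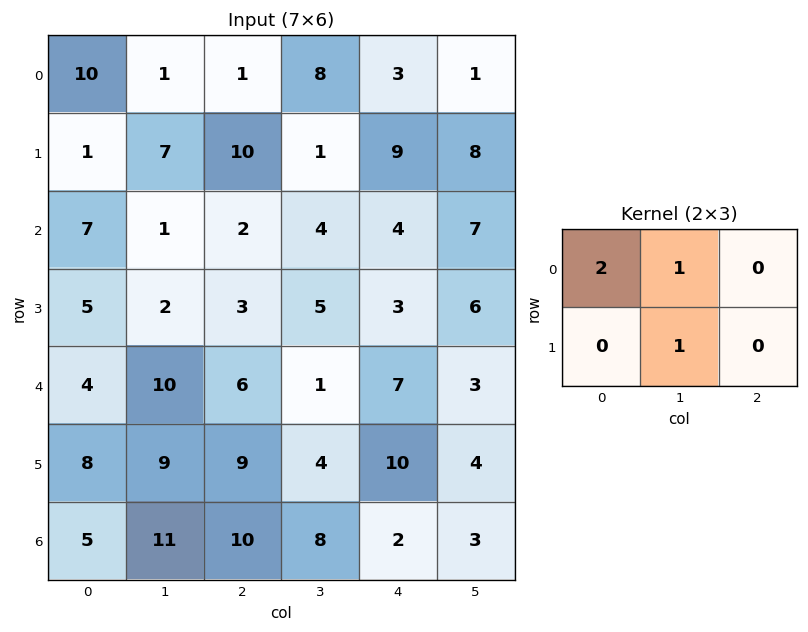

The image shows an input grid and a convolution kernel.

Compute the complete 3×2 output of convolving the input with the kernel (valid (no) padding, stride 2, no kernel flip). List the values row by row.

Output[0,0]: The receptive field on the input at this output position is [10 1 1 / 1 7 10]. Elementwise product with the kernel and sum: 10·2 + 1·1 + 7·1.
Output[0,1]: The receptive field on the input at this output position is [1 8 3 / 10 1 9]. Elementwise product with the kernel and sum: 1·2 + 8·1 + 1·1.

28 11
17 13
27 17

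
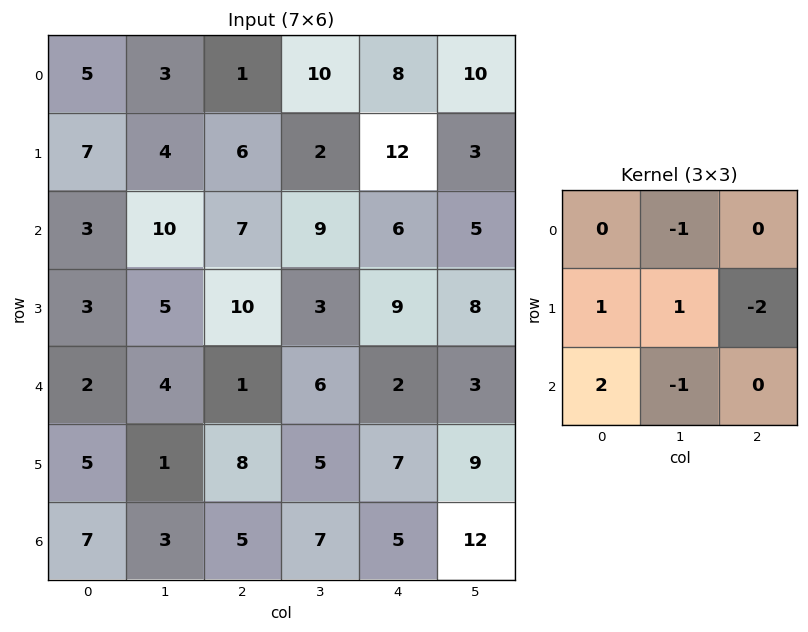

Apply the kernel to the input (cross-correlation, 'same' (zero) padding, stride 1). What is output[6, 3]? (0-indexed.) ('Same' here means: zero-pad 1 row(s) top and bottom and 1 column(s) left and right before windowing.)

-3

The receptive field on the zero-padded input at this output position is [8 5 7 / 5 7 5 / 0 0 0]. Elementwise product with the kernel and sum: 5·-1 + 5·1 + 7·1 + 5·-2 + 0·2 + 0·-1.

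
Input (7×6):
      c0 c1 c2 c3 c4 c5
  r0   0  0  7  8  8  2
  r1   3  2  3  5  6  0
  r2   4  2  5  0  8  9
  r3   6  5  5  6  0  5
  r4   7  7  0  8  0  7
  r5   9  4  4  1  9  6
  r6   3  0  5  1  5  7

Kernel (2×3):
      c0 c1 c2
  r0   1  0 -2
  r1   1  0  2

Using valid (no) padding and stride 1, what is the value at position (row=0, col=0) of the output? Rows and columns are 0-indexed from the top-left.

The receptive field on the input at this output position is [0 0 7 / 3 2 3]. Elementwise product with the kernel and sum: 0·1 + 7·-2 + 3·1 + 3·2.

-5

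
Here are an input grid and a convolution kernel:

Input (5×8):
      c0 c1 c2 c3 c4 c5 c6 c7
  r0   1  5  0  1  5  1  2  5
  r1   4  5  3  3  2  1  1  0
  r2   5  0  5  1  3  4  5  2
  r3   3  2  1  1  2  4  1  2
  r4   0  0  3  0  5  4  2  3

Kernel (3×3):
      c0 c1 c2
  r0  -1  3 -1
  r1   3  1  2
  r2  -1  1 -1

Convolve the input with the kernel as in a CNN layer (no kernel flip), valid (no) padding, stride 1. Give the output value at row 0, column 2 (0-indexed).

The receptive field on the input at this output position is [0 1 5 / 3 3 2 / 5 1 3]. Elementwise product with the kernel and sum: 0·-1 + 1·3 + 5·-1 + 3·3 + 3·1 + 2·2 + 5·-1 + 1·1 + 3·-1.

7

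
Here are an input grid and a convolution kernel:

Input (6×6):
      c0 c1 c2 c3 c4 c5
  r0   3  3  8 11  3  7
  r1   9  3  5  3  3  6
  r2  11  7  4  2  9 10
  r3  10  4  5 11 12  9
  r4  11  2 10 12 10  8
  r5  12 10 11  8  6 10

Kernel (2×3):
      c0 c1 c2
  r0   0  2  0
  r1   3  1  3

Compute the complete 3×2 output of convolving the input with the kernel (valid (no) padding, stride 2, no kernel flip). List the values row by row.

Output[0,0]: The receptive field on the input at this output position is [3 3 8 / 9 3 5]. Elementwise product with the kernel and sum: 3·2 + 9·3 + 3·1 + 5·3.
Output[0,1]: The receptive field on the input at this output position is [8 11 3 / 5 3 3]. Elementwise product with the kernel and sum: 11·2 + 5·3 + 3·1 + 3·3.

51 49
63 66
83 83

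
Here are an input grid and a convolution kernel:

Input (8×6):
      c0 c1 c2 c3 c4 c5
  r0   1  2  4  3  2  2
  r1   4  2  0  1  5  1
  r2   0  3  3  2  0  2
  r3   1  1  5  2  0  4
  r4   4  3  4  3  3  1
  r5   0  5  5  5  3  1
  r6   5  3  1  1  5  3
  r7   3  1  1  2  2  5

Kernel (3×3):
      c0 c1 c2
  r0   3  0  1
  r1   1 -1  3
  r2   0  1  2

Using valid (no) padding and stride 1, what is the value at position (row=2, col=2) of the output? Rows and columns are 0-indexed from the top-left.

21

The receptive field on the input at this output position is [3 2 0 / 5 2 0 / 4 3 3]. Elementwise product with the kernel and sum: 3·3 + 0·1 + 5·1 + 2·-1 + 0·3 + 3·1 + 3·2.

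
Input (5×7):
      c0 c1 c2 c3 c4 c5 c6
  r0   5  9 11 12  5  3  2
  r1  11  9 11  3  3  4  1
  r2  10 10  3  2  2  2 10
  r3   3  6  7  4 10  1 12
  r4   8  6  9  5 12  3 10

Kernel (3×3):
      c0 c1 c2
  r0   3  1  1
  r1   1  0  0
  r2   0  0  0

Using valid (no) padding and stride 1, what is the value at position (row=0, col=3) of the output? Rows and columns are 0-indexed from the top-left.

The receptive field on the input at this output position is [12 5 3 / 3 3 4 / 2 2 2]. Elementwise product with the kernel and sum: 12·3 + 5·1 + 3·1 + 3·1.

47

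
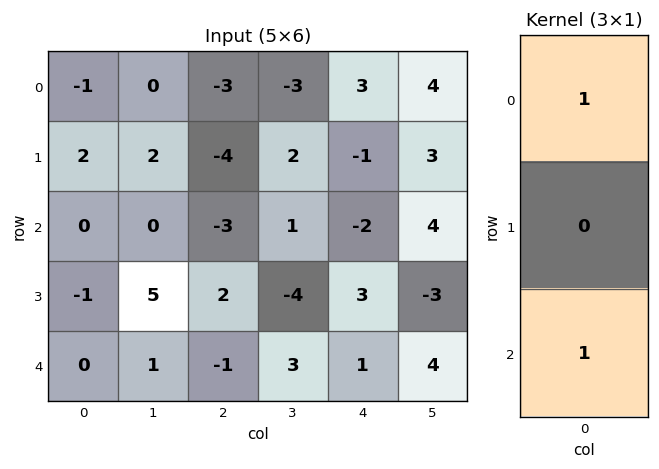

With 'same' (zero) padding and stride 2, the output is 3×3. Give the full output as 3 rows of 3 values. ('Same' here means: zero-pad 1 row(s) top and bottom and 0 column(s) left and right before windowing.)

2 -4 -1
1 -2 2
-1 2 3

Output[0,0]: The receptive field on the zero-padded input at this output position is [0 / -1 / 2]. Elementwise product with the kernel and sum: 0·1 + 2·1.
Output[0,1]: The receptive field on the zero-padded input at this output position is [0 / -3 / -4]. Elementwise product with the kernel and sum: 0·1 + -4·1.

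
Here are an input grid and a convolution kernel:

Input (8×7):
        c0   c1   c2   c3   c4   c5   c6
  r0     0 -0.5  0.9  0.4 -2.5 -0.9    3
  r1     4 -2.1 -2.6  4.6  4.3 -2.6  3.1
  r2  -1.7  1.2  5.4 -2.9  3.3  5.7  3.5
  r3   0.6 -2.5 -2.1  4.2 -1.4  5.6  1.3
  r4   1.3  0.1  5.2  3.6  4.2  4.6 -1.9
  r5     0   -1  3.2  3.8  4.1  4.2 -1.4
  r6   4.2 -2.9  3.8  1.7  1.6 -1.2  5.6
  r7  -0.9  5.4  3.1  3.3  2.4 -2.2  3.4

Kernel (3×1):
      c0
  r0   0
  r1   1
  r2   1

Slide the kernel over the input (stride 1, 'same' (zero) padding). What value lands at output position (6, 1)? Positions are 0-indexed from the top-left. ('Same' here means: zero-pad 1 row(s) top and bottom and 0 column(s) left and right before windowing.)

The receptive field on the zero-padded input at this output position is [-1 / -2.9 / 5.4]. Elementwise product with the kernel and sum: -2.9·1 + 5.4·1.

2.5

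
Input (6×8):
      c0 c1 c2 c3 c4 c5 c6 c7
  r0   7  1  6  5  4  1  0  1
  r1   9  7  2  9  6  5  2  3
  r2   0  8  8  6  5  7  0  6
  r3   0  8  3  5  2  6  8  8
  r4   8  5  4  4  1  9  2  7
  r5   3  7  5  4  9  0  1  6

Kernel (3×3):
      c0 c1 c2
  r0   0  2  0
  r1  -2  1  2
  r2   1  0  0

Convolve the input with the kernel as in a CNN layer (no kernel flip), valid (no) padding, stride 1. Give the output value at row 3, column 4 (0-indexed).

The receptive field on the input at this output position is [2 6 8 / 1 9 2 / 9 0 1]. Elementwise product with the kernel and sum: 6·2 + 1·-2 + 9·1 + 2·2 + 9·1.

32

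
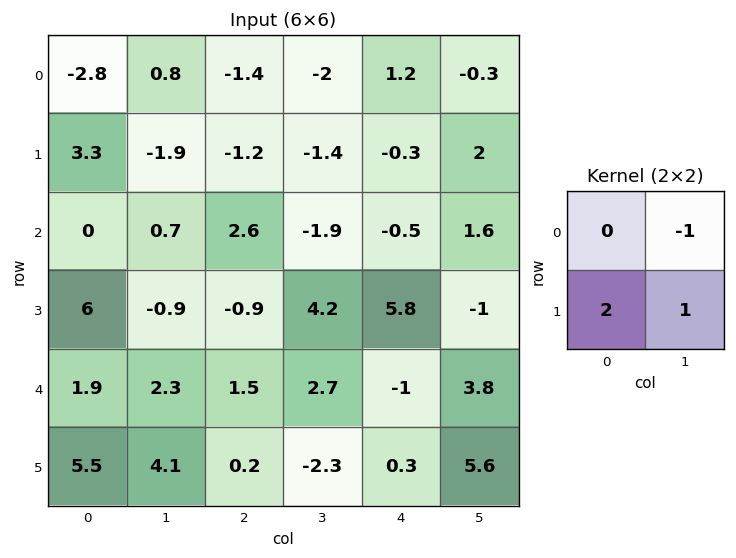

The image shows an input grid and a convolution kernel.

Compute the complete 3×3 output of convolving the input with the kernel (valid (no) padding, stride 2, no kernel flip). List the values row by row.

Output[0,0]: The receptive field on the input at this output position is [-2.8 0.8 / 3.3 -1.9]. Elementwise product with the kernel and sum: 0.8·-1 + 3.3·2 + -1.9·1.

3.9 -1.8 1.7
10.4 4.3 9
12.8 -4.6 2.4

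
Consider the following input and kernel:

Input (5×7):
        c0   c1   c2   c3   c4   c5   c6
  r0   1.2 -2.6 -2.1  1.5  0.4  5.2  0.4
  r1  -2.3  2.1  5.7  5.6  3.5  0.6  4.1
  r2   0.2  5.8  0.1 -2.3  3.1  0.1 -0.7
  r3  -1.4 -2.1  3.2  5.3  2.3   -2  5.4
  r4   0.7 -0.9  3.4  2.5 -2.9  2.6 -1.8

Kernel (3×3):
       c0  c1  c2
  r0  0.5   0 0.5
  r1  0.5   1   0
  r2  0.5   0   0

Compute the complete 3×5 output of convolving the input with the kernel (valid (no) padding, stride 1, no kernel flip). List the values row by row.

Output[0,0]: The receptive field on the input at this output position is [1.2 -2.6 -2.1 / -2.3 2.1 5.7 / 0.2 5.8 0.1]. Elementwise product with the kernel and sum: 1.2·0.5 + -2.1·0.5 + -2.3·0.5 + 2.1·1 + 0.2·0.5.

0.6 9.1 7.65 8.5 4.3
6.9 5.8 3.95 7.7 6.6
-2.3 3.45 10.2 5.1 -1.1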